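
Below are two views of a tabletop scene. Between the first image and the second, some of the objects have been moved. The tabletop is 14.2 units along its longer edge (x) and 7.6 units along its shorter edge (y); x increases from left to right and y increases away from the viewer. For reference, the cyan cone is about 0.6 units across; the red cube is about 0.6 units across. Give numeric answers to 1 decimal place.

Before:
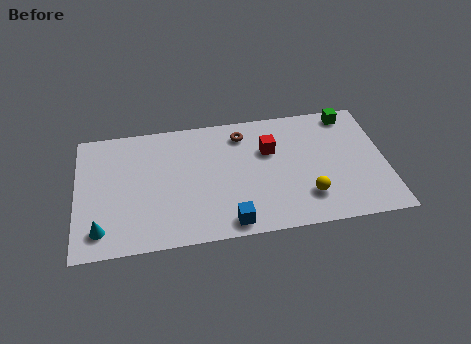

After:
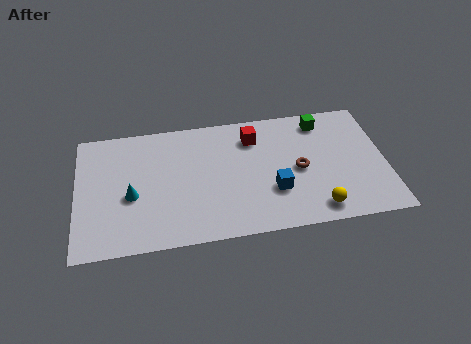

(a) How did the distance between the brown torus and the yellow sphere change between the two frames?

-2.5

The distance was about 5.1 in the first image and 2.6 in the second, so they moved 2.5 units closer together.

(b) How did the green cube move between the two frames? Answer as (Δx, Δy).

(-1.3, -0.3)

The green cube started near (12.7, 6.7) and ended near (11.4, 6.4).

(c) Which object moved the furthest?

the brown torus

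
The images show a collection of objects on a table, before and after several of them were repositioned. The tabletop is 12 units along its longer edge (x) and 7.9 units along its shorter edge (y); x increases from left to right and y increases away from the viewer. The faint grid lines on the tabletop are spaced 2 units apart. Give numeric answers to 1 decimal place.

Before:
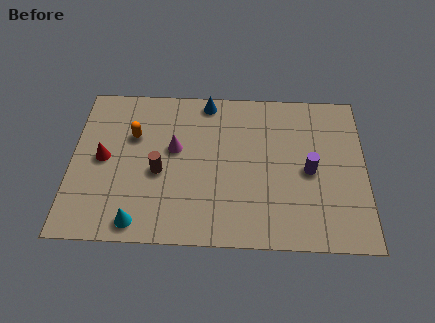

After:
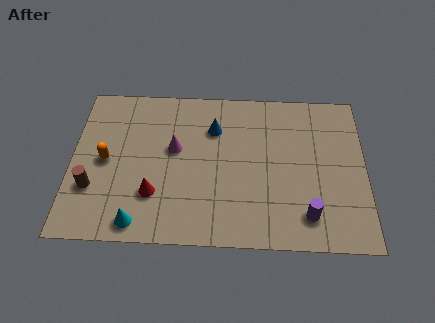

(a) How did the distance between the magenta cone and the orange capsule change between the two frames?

+1.1

Before: roughly 1.8 units apart; after: 2.9. That's 1.1 units further apart.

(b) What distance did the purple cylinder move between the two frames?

2.2

From (9.7, 3.7) to (9.6, 1.5), the purple cylinder covered √(0.1² + 2.2²) ≈ 2.2 units.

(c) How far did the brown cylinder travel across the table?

2.8

From (3.6, 3.4) to (0.9, 2.5), the brown cylinder covered √(2.7² + 0.9²) ≈ 2.8 units.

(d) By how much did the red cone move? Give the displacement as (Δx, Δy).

(2.1, -1.7)

From the two frames, the red cone sits at roughly (1.3, 4.0) before and (3.4, 2.3) after.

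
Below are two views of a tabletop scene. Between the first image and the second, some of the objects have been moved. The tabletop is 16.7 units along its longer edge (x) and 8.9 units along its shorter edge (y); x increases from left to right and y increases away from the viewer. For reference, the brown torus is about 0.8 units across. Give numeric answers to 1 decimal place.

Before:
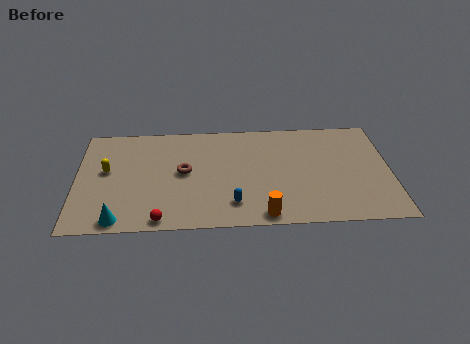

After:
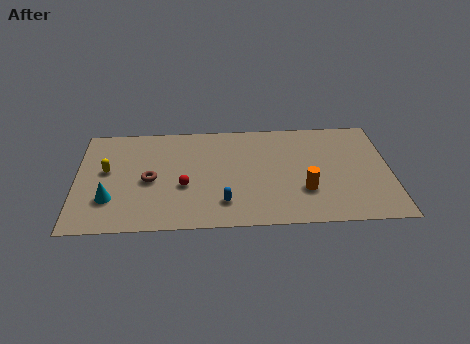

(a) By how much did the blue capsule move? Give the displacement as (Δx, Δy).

(-0.5, 0.1)

The blue capsule started near (8.3, 1.9) and ended near (7.8, 2.0).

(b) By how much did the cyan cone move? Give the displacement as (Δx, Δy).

(-0.5, 1.7)

The cyan cone was at about (2.3, 0.9) and moved to about (1.8, 2.6).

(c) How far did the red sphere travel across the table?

3.0

The red sphere moved from about (4.5, 0.8) to (5.7, 3.5), a distance of √(1.2² + 2.7²) ≈ 3.0.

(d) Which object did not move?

the yellow capsule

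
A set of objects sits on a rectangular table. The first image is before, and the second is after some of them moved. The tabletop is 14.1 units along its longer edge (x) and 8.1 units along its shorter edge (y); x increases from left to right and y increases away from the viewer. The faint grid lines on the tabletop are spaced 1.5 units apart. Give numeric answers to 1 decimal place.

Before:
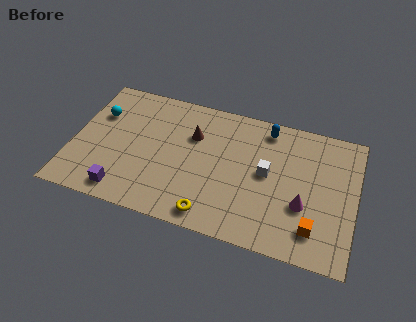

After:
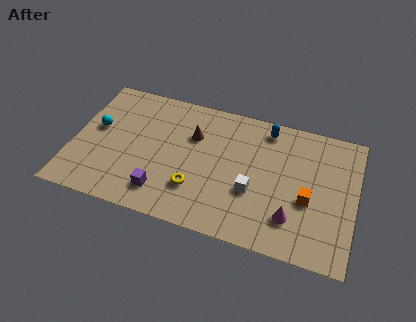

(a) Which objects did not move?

the brown cone and the blue capsule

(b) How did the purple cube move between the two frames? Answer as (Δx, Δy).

(1.9, 0.5)

From the two frames, the purple cube sits at roughly (2.8, 1.1) before and (4.7, 1.6) after.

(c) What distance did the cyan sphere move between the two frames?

0.9

The cyan sphere moved from about (1.1, 5.5) to (1.1, 4.6), a distance of √(0.0² + 0.9²) ≈ 0.9.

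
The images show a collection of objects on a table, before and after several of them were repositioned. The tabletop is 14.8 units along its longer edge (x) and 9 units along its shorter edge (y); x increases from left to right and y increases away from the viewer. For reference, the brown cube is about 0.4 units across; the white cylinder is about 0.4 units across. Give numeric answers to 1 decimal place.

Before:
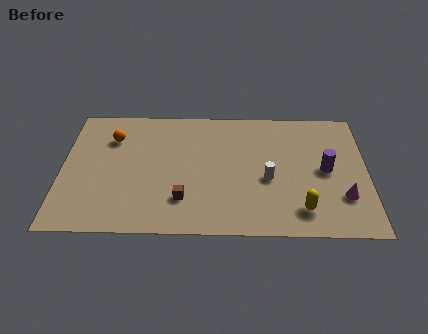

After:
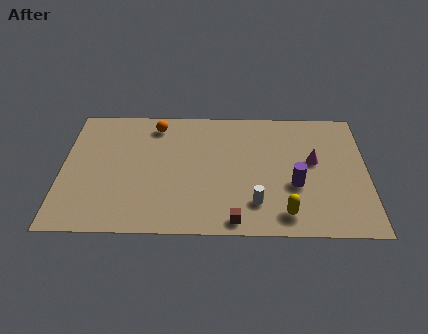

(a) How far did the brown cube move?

2.9

From (5.9, 2.3) to (8.4, 0.9), the brown cube covered √(2.5² + 1.4²) ≈ 2.9 units.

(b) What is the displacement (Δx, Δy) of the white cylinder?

(-0.6, -1.7)

From the two frames, the white cylinder sits at roughly (10.0, 3.8) before and (9.4, 2.1) after.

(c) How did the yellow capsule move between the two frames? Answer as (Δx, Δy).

(-0.8, -0.3)

From the two frames, the yellow capsule sits at roughly (11.6, 1.7) before and (10.8, 1.4) after.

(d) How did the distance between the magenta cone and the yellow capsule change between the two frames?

+1.8

They were about 2.2 units apart before and 4.0 after — 1.8 units further apart.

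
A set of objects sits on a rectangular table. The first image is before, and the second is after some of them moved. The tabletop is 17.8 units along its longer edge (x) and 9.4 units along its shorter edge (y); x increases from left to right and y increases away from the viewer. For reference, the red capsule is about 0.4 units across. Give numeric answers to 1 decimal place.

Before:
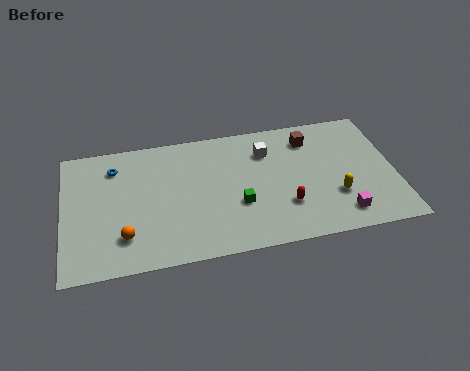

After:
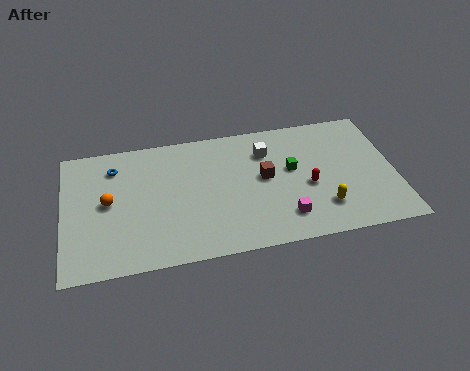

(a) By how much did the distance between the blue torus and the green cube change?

+2.1

Before: roughly 7.6 units apart; after: 9.7. That's 2.1 units further apart.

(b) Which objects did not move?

the blue torus and the white cube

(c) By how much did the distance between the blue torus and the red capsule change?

+0.7

They were about 10.1 units apart before and 10.8 after — 0.7 units further apart.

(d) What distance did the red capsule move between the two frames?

1.8

The red capsule moved from about (11.8, 2.8) to (13.1, 4.0), a distance of √(1.3² + 1.2²) ≈ 1.8.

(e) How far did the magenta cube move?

3.0

The magenta cube moved from about (14.7, 1.6) to (11.7, 2.0), a distance of √(3.0² + 0.4²) ≈ 3.0.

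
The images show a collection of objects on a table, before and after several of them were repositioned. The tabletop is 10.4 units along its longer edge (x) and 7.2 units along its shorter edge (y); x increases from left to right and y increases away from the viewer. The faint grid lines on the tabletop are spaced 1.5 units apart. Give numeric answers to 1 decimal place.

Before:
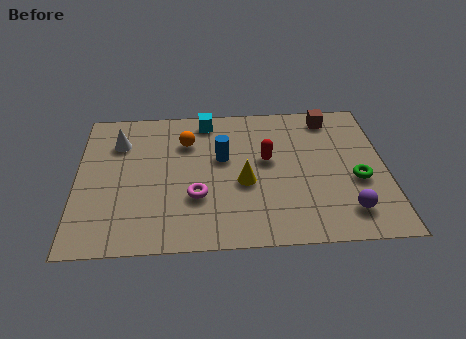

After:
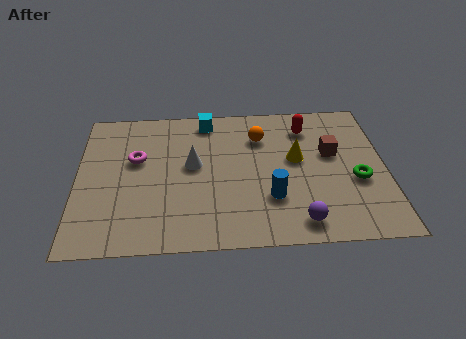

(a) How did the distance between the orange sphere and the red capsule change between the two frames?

-1.3

Before: roughly 2.9 units apart; after: 1.6. That's 1.3 units closer together.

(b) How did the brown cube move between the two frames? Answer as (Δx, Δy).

(0.0, -1.9)

The brown cube was at about (8.6, 6.2) and moved to about (8.6, 4.3).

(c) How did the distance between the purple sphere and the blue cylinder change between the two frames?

-3.5

Before: roughly 5.0 units apart; after: 1.5. That's 3.5 units closer together.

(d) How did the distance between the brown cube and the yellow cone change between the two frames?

-3.2

They were about 4.4 units apart before and 1.2 after — 3.2 units closer together.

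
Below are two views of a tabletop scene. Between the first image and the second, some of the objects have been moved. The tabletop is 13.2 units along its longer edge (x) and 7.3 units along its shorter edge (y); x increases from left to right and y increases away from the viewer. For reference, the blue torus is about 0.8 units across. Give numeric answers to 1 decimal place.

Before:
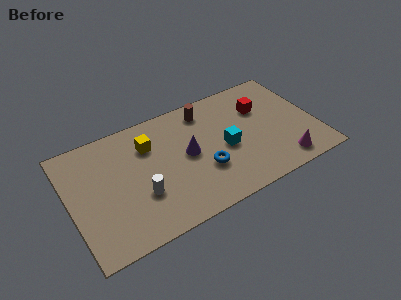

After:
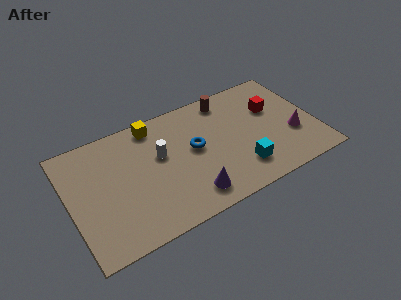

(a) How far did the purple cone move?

2.5

The purple cone was near (6.3, 3.8) before and (6.1, 1.3) after, so it travelled √(0.2² + 2.5²) ≈ 2.5 units.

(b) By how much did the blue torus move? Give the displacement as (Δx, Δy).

(-0.3, 1.5)

The blue torus started near (7.0, 2.5) and ended near (6.7, 4.0).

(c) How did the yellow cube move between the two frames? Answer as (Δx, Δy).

(0.4, 1.1)

From the two frames, the yellow cube sits at roughly (4.4, 5.3) before and (4.8, 6.4) after.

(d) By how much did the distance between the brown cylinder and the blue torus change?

-0.5

They were about 3.6 units apart before and 3.1 after — 0.5 units closer together.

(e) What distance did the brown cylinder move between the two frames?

1.2

The brown cylinder moved from about (7.6, 6.1) to (8.8, 6.3), a distance of √(1.2² + 0.2²) ≈ 1.2.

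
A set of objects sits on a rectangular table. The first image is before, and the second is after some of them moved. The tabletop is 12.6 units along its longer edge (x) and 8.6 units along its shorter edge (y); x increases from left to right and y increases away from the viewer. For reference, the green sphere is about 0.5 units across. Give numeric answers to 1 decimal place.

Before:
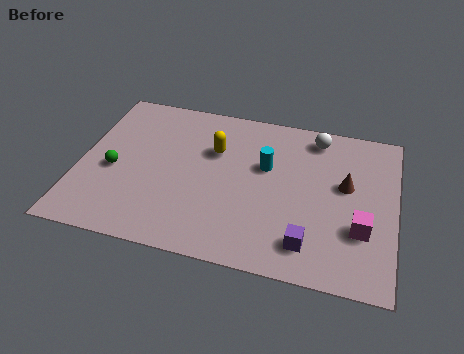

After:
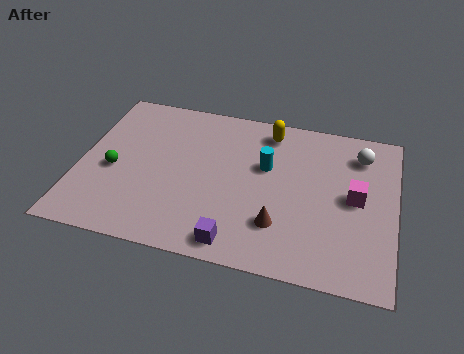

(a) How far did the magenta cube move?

1.6

The magenta cube moved from about (11.3, 2.8) to (11.0, 4.4), a distance of √(0.3² + 1.6²) ≈ 1.6.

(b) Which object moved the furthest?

the brown cone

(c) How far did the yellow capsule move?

2.6

The yellow capsule moved from about (5.3, 5.7) to (7.4, 7.3), a distance of √(2.1² + 1.6²) ≈ 2.6.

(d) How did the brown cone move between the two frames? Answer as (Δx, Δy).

(-2.5, -2.7)

From the two frames, the brown cone sits at roughly (10.6, 5.0) before and (8.1, 2.3) after.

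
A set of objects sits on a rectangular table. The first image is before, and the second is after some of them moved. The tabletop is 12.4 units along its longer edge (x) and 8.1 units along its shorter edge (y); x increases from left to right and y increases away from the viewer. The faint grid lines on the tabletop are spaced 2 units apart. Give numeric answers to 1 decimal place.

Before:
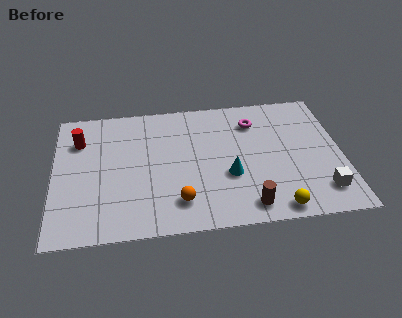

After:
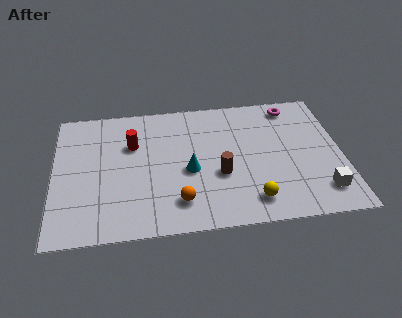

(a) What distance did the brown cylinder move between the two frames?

2.3

From (8.2, 1.1) to (7.1, 3.1), the brown cylinder covered √(1.1² + 2.0²) ≈ 2.3 units.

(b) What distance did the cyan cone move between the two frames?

1.8

The cyan cone was near (7.5, 3.0) before and (5.8, 3.5) after, so it travelled √(1.7² + 0.5²) ≈ 1.8 units.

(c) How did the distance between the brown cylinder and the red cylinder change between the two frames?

-4.2

They were about 8.6 units apart before and 4.4 after — 4.2 units closer together.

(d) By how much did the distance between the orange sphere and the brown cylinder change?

-0.7

The distance was about 3.0 in the first image and 2.3 in the second, so they moved 0.7 units closer together.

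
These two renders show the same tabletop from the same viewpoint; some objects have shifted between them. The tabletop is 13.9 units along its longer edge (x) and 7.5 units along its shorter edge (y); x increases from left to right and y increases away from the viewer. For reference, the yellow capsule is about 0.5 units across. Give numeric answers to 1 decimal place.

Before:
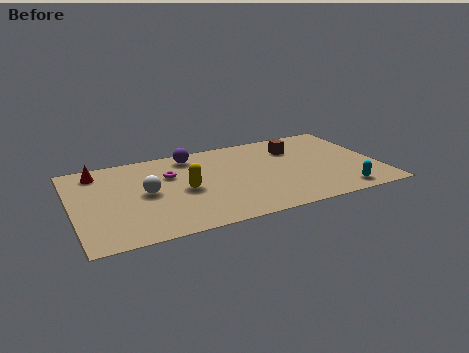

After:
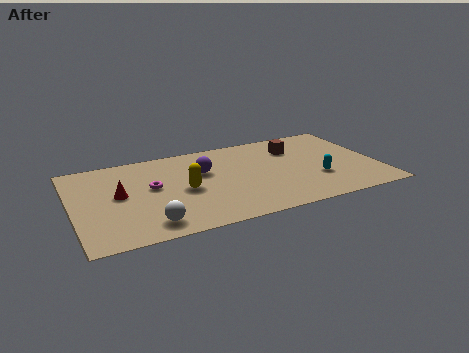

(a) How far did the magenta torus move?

1.2

The magenta torus moved from about (4.5, 5.0) to (3.6, 4.2), a distance of √(0.9² + 0.8²) ≈ 1.2.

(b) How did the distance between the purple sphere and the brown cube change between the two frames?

-0.4

They were about 4.8 units apart before and 4.4 after — 0.4 units closer together.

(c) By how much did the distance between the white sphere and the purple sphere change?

+1.1

They were about 3.5 units apart before and 4.6 after — 1.1 units further apart.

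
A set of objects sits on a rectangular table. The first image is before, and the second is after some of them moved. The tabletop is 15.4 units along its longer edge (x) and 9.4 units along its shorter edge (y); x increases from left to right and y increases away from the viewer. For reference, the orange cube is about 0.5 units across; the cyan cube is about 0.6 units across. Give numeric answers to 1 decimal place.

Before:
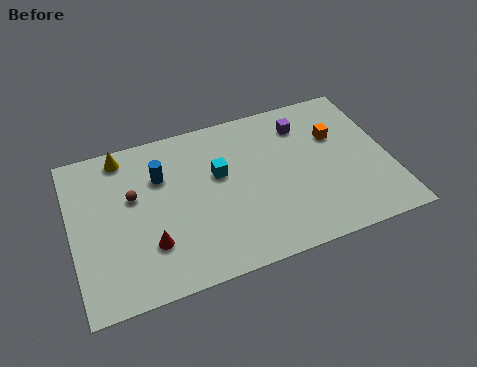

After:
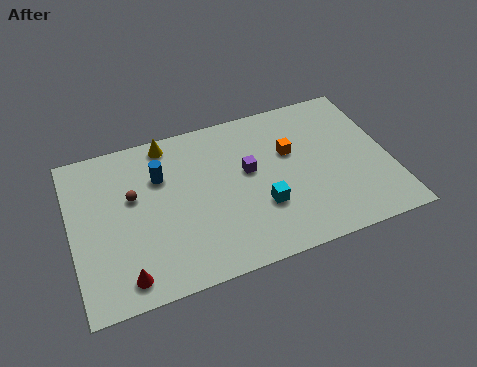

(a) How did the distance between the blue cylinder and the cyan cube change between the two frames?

+2.8

Before: roughly 2.9 units apart; after: 5.7. That's 2.8 units further apart.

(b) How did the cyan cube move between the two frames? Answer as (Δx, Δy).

(1.8, -2.6)

The cyan cube was at about (7.2, 5.7) and moved to about (9.0, 3.1).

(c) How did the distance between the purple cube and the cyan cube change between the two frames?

-2.3

They were about 4.6 units apart before and 2.3 after — 2.3 units closer together.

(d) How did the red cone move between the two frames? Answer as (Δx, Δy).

(-1.3, -1.4)

The red cone started near (3.6, 2.7) and ended near (2.3, 1.3).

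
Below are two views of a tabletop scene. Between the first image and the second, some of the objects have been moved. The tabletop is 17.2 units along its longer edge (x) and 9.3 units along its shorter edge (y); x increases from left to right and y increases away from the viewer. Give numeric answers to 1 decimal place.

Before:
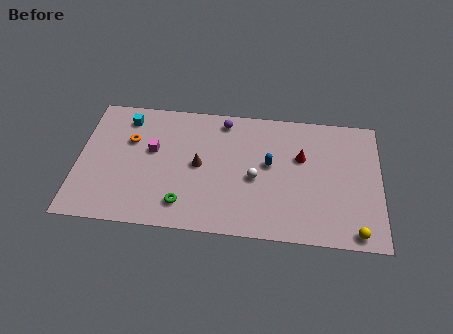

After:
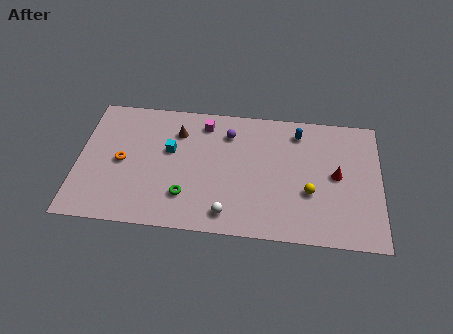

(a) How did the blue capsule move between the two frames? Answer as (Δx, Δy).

(1.6, 2.5)

From the two frames, the blue capsule sits at roughly (10.9, 5.2) before and (12.5, 7.7) after.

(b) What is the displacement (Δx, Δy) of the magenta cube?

(2.9, 2.3)

From the two frames, the magenta cube sits at roughly (4.2, 5.5) before and (7.1, 7.8) after.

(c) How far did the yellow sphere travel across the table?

3.6

The yellow sphere was near (15.8, 0.9) before and (13.2, 3.4) after, so it travelled √(2.6² + 2.5²) ≈ 3.6 units.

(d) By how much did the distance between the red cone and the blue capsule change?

+1.7

They were about 1.9 units apart before and 3.6 after — 1.7 units further apart.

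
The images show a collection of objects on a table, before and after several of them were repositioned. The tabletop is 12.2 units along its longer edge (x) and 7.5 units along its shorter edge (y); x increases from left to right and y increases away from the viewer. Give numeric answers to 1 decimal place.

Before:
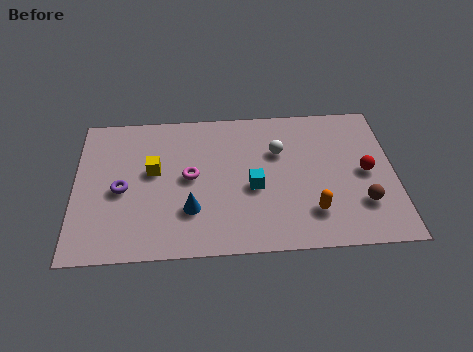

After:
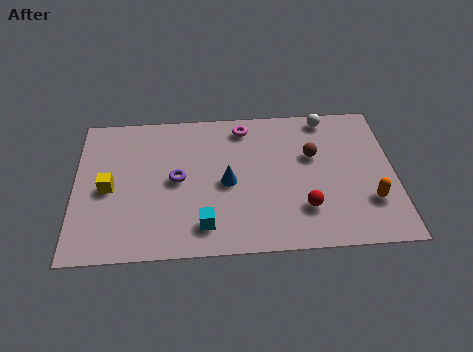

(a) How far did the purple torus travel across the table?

2.1

The purple torus moved from about (1.8, 3.4) to (3.9, 3.8), a distance of √(2.1² + 0.4²) ≈ 2.1.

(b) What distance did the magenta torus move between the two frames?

3.3

The magenta torus was near (4.4, 3.9) before and (6.5, 6.4) after, so it travelled √(2.1² + 2.5²) ≈ 3.3 units.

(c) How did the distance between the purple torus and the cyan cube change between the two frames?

-2.4

The distance was about 5.0 in the first image and 2.6 in the second, so they moved 2.4 units closer together.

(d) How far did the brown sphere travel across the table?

3.2

From (10.9, 2.1) to (9.1, 4.7), the brown sphere covered √(1.8² + 2.6²) ≈ 3.2 units.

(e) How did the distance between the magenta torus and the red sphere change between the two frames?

-1.8

The distance was about 6.7 in the first image and 4.9 in the second, so they moved 1.8 units closer together.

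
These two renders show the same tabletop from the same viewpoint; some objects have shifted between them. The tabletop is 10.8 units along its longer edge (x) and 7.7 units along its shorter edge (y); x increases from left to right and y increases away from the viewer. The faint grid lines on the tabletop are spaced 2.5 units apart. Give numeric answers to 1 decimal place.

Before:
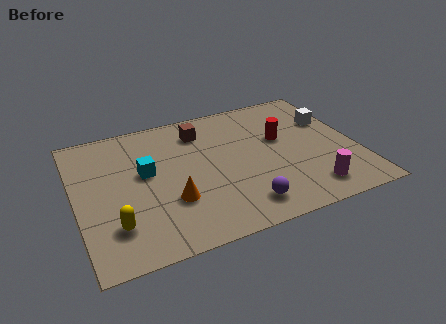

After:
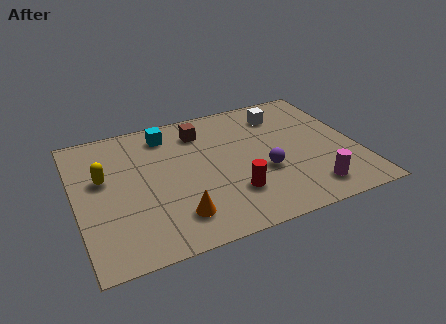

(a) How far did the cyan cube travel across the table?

2.2

The cyan cube was near (2.7, 4.4) before and (3.7, 6.4) after, so it travelled √(1.0² + 2.0²) ≈ 2.2 units.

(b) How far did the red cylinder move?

3.3

The red cylinder moved from about (8.0, 4.6) to (5.8, 2.1), a distance of √(2.2² + 2.5²) ≈ 3.3.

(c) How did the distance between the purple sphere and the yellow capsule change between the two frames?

+1.4

They were about 4.8 units apart before and 6.2 after — 1.4 units further apart.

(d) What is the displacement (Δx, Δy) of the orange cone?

(0.1, -0.9)

The orange cone started near (3.5, 2.5) and ended near (3.6, 1.6).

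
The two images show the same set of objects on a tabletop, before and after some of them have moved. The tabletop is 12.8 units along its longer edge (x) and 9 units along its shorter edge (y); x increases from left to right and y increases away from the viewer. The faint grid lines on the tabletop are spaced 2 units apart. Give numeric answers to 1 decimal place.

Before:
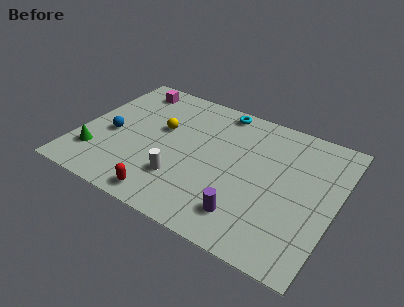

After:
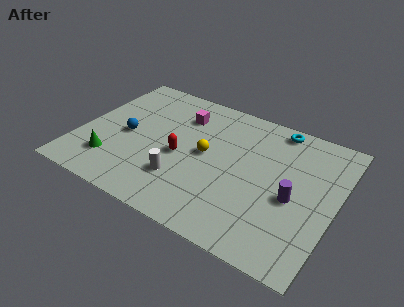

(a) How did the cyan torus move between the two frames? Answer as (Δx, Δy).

(2.9, 0.0)

The cyan torus was at about (6.5, 8.1) and moved to about (9.4, 8.1).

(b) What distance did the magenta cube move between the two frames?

2.9

From (1.9, 7.7) to (4.7, 6.8), the magenta cube covered √(2.8² + 0.9²) ≈ 2.9 units.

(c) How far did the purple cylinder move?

2.9

From (8.8, 1.8) to (10.8, 3.9), the purple cylinder covered √(2.0² + 2.1²) ≈ 2.9 units.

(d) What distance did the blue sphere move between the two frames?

0.8

The blue sphere moved from about (1.6, 3.9) to (2.3, 4.2), a distance of √(0.7² + 0.3²) ≈ 0.8.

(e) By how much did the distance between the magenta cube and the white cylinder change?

-1.9

The distance was about 6.3 in the first image and 4.4 in the second, so they moved 1.9 units closer together.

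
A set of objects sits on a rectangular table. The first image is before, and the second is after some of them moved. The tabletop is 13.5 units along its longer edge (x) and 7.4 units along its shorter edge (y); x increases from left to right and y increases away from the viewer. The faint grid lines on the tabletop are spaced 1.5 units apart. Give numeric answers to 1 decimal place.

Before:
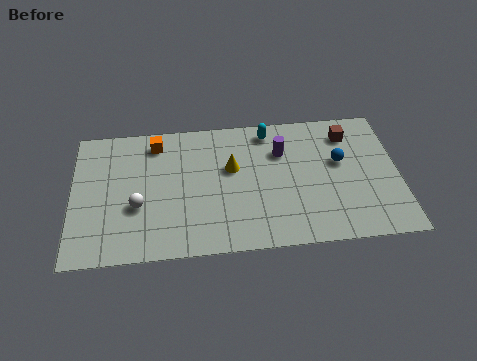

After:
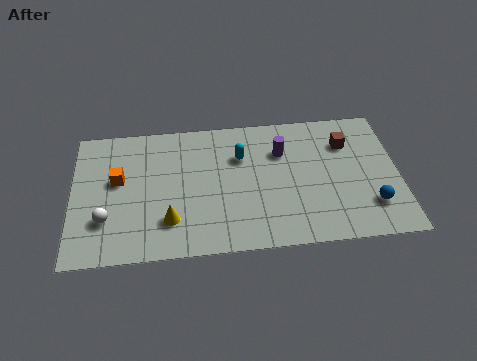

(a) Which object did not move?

the purple cylinder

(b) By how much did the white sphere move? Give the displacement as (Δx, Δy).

(-1.3, -0.6)

From the two frames, the white sphere sits at roughly (2.7, 2.8) before and (1.4, 2.2) after.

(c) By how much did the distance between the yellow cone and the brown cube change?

+3.1

The distance was about 5.1 in the first image and 8.2 in the second, so they moved 3.1 units further apart.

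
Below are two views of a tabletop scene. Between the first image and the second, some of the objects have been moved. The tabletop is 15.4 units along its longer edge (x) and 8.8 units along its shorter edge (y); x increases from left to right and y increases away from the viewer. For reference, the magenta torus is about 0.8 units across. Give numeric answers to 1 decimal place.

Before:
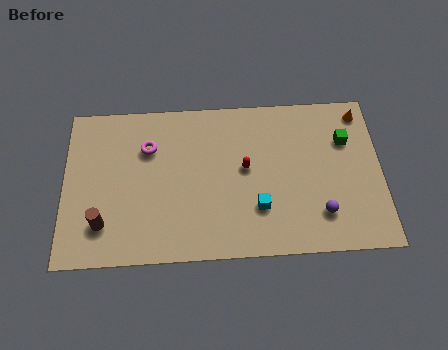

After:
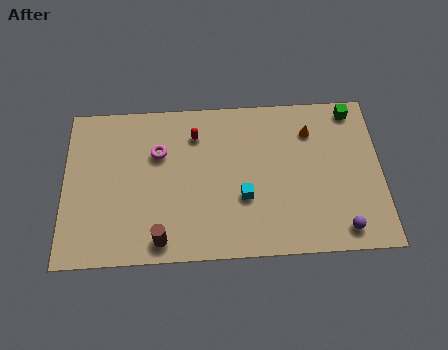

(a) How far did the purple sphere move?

1.3

The purple sphere moved from about (12.4, 2.1) to (13.4, 1.2), a distance of √(1.0² + 0.9²) ≈ 1.3.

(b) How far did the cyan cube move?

0.9

The cyan cube moved from about (9.4, 2.6) to (8.7, 3.2), a distance of √(0.7² + 0.6²) ≈ 0.9.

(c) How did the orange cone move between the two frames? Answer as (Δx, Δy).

(-2.5, -0.9)

The orange cone started near (14.5, 7.6) and ended near (12.0, 6.7).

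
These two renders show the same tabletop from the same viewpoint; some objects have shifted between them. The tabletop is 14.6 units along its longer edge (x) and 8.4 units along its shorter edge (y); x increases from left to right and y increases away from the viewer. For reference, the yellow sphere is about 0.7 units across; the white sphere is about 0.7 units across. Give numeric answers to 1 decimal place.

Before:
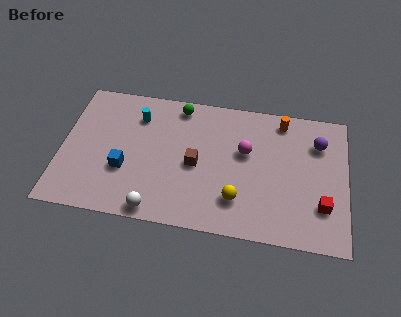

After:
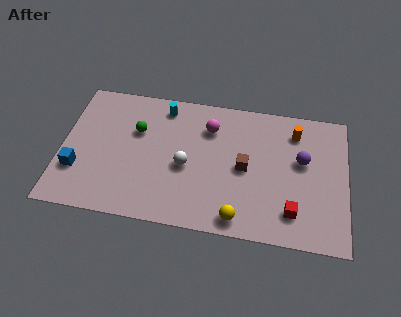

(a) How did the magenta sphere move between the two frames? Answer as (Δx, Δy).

(-1.9, 1.2)

From the two frames, the magenta sphere sits at roughly (9.4, 5.1) before and (7.5, 6.3) after.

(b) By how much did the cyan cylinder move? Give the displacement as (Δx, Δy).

(1.3, 0.8)

The cyan cylinder was at about (3.8, 6.4) and moved to about (5.1, 7.2).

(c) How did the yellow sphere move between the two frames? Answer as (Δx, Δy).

(0.1, -1.1)

The yellow sphere was at about (9.1, 2.1) and moved to about (9.2, 1.0).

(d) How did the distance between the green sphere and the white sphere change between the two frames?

-3.5

They were about 6.7 units apart before and 3.2 after — 3.5 units closer together.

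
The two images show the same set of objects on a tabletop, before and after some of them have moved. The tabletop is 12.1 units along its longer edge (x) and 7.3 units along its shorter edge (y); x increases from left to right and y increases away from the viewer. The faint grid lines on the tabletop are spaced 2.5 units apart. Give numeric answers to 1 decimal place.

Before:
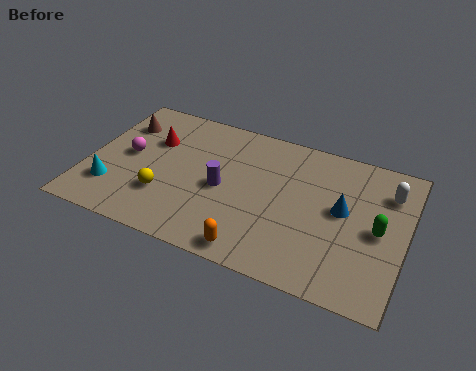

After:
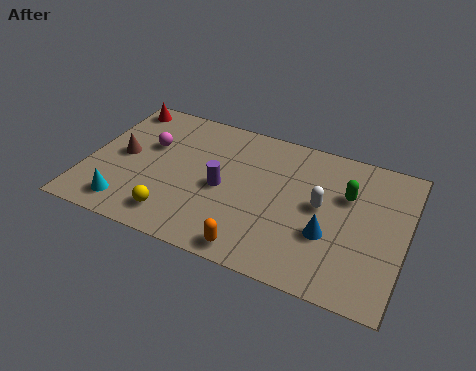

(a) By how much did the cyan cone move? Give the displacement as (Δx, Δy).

(0.7, -0.7)

The cyan cone started near (1.1, 1.9) and ended near (1.8, 1.2).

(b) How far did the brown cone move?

1.7

From (1.0, 5.4) to (1.3, 3.7), the brown cone covered √(0.3² + 1.7²) ≈ 1.7 units.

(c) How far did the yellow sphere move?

1.0

The yellow sphere was near (3.1, 2.2) before and (3.6, 1.3) after, so it travelled √(0.5² + 0.9²) ≈ 1.0 units.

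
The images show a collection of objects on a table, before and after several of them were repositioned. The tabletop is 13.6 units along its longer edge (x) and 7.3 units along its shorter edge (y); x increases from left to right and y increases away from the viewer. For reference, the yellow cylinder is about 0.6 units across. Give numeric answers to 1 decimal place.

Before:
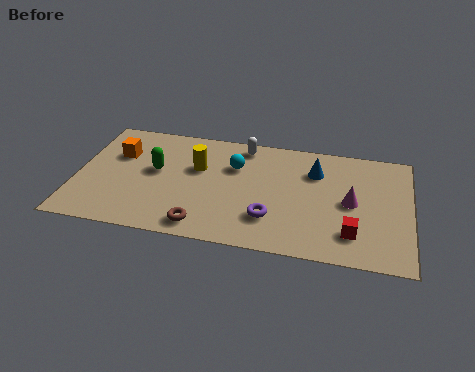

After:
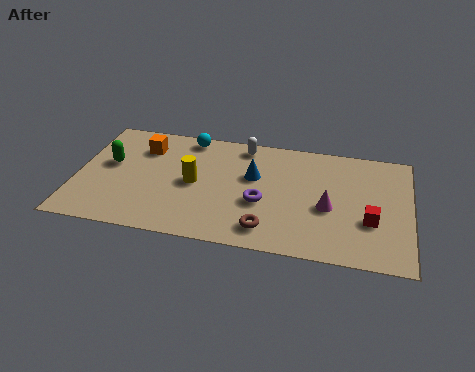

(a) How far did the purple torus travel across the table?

1.0

From (8.0, 2.0) to (7.6, 2.9), the purple torus covered √(0.4² + 0.9²) ≈ 1.0 units.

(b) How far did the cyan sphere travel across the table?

2.5

The cyan sphere moved from about (6.4, 5.0) to (4.4, 6.5), a distance of √(2.0² + 1.5²) ≈ 2.5.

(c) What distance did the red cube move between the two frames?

1.1

The red cube moved from about (11.3, 1.7) to (12.0, 2.6), a distance of √(0.7² + 0.9²) ≈ 1.1.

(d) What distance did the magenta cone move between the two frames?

1.0

From (11.2, 3.6) to (10.3, 3.1), the magenta cone covered √(0.9² + 0.5²) ≈ 1.0 units.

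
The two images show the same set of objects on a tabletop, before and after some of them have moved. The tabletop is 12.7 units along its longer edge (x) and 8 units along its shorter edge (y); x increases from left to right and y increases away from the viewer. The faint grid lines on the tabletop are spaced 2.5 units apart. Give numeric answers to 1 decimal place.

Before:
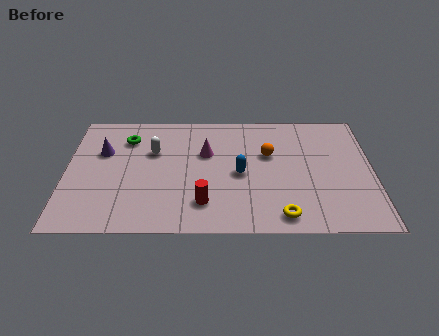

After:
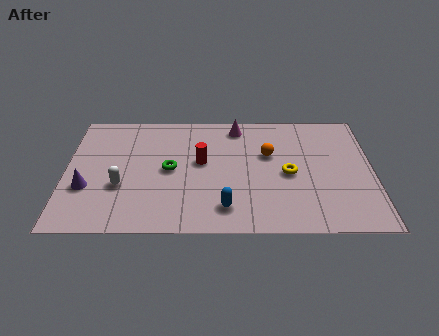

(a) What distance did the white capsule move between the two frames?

2.6

The white capsule was near (3.6, 5.2) before and (2.3, 2.9) after, so it travelled √(1.3² + 2.3²) ≈ 2.6 units.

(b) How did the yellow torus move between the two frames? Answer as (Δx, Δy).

(0.3, 2.7)

The yellow torus was at about (8.9, 1.0) and moved to about (9.2, 3.7).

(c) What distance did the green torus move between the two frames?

2.8

From (2.5, 6.1) to (4.3, 4.0), the green torus covered √(1.8² + 2.1²) ≈ 2.8 units.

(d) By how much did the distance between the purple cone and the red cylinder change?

-0.4

Before: roughly 5.4 units apart; after: 5.0. That's 0.4 units closer together.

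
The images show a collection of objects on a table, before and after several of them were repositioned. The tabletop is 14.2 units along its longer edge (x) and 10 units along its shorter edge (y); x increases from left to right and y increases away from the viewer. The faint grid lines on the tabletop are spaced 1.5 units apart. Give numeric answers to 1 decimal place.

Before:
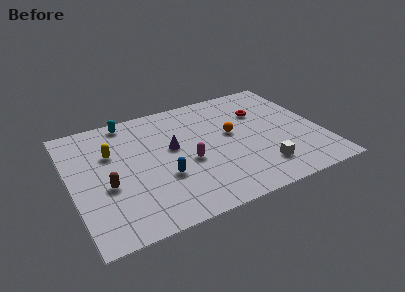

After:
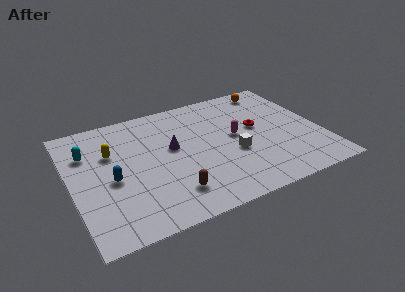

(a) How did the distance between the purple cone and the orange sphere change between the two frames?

+3.6

The distance was about 3.4 in the first image and 7.0 in the second, so they moved 3.6 units further apart.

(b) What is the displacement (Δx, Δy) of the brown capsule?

(3.4, -1.9)

From the two frames, the brown capsule sits at roughly (1.9, 4.0) before and (5.3, 2.1) after.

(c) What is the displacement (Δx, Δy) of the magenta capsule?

(2.9, 1.1)

From the two frames, the magenta capsule sits at roughly (6.5, 4.2) before and (9.4, 5.3) after.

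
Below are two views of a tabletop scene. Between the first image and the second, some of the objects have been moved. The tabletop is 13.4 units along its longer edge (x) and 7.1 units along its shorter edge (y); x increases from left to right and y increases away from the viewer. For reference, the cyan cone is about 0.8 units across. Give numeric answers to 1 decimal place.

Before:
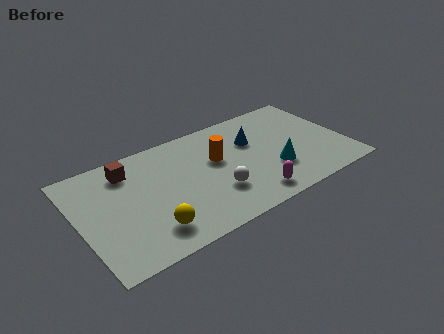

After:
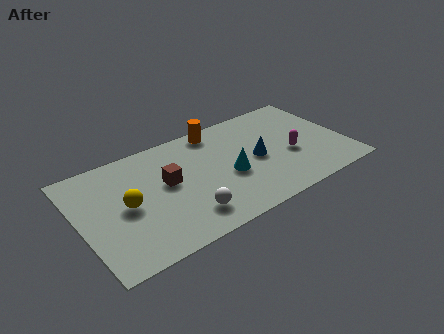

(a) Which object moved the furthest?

the magenta capsule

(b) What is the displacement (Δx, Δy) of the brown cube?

(1.7, -1.7)

The brown cube started near (2.7, 5.7) and ended near (4.4, 4.0).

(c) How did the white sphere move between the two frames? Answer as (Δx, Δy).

(-1.6, -0.7)

From the two frames, the white sphere sits at roughly (6.6, 2.2) before and (5.0, 1.5) after.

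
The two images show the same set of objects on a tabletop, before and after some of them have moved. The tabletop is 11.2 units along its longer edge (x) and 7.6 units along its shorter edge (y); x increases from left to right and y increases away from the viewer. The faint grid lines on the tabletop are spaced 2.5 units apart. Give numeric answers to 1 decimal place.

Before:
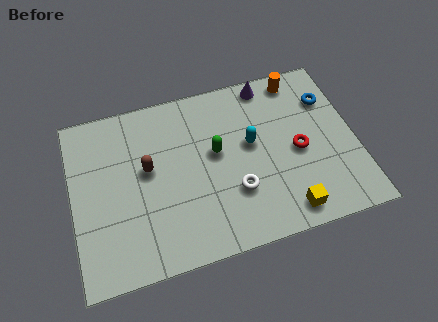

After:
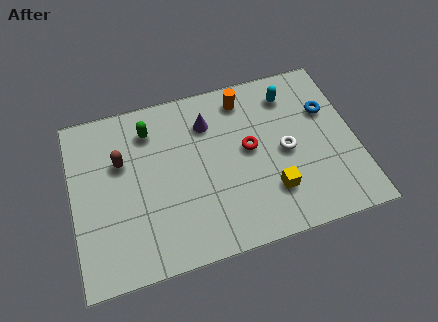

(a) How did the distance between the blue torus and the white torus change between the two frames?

-2.8

Before: roughly 5.1 units apart; after: 2.3. That's 2.8 units closer together.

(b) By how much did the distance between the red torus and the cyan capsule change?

+0.7

Before: roughly 2.0 units apart; after: 2.7. That's 0.7 units further apart.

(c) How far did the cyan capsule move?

2.5

The cyan capsule was near (7.1, 4.3) before and (8.8, 6.1) after, so it travelled √(1.7² + 1.8²) ≈ 2.5 units.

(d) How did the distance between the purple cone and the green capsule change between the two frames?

-1.1

The distance was about 3.4 in the first image and 2.3 in the second, so they moved 1.1 units closer together.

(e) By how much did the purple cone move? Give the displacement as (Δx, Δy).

(-2.5, -1.1)

The purple cone was at about (8.0, 6.8) and moved to about (5.5, 5.7).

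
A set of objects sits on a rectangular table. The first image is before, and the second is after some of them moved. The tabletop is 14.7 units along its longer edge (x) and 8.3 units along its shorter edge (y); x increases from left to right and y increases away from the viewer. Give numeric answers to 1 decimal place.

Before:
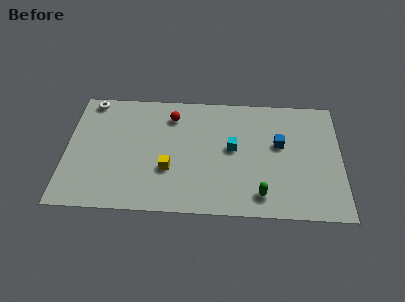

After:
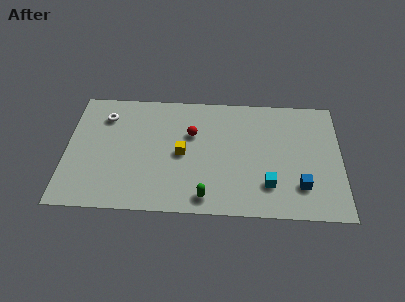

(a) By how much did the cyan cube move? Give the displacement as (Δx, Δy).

(1.9, -2.4)

The cyan cube started near (8.9, 4.5) and ended near (10.8, 2.1).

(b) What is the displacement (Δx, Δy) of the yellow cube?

(0.7, 1.1)

From the two frames, the yellow cube sits at roughly (5.5, 2.9) before and (6.2, 4.0) after.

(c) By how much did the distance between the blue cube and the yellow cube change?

+0.4

They were about 6.2 units apart before and 6.6 after — 0.4 units further apart.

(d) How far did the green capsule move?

2.9

The green capsule was near (10.4, 1.4) before and (7.5, 1.1) after, so it travelled √(2.9² + 0.3²) ≈ 2.9 units.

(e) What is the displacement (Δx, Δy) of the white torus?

(0.8, -1.1)

The white torus started near (1.2, 7.5) and ended near (2.0, 6.4).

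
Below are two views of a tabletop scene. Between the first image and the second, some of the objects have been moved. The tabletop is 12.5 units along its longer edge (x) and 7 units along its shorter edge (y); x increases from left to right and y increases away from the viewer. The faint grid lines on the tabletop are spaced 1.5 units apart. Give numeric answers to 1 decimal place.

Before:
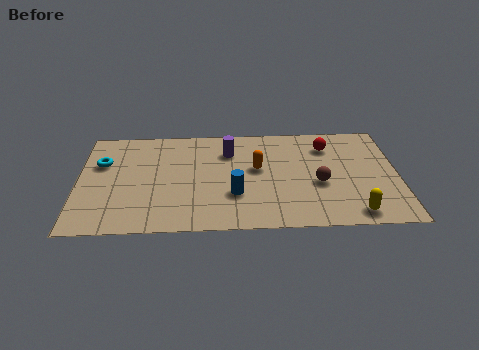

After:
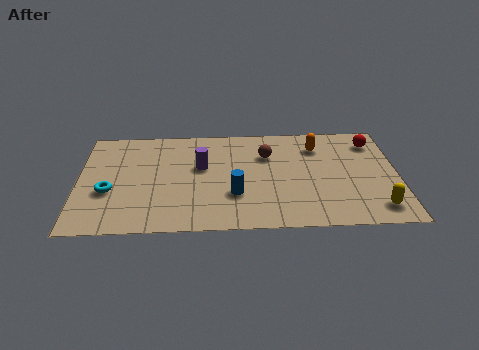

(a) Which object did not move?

the blue cylinder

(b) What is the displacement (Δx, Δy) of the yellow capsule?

(0.9, 0.3)

The yellow capsule was at about (10.7, 0.9) and moved to about (11.6, 1.2).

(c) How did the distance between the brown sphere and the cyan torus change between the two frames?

-2.1

Before: roughly 8.7 units apart; after: 6.6. That's 2.1 units closer together.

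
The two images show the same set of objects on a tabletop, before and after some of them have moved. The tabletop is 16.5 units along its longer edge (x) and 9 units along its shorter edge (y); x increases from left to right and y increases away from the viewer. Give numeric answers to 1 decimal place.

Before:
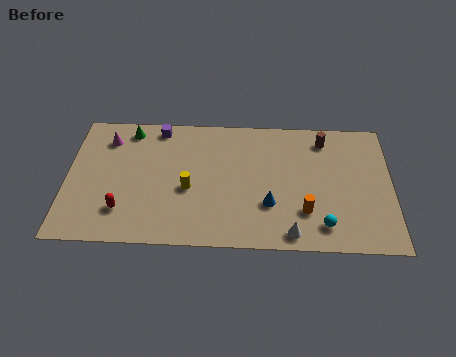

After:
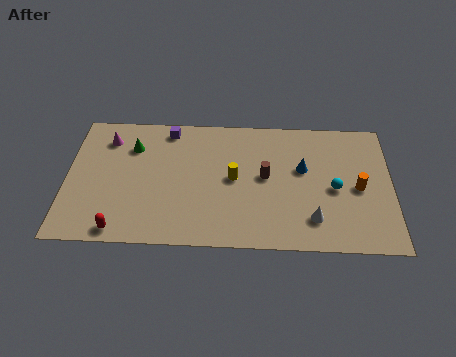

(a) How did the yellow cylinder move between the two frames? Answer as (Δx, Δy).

(2.3, 0.8)

The yellow cylinder started near (6.2, 3.8) and ended near (8.5, 4.6).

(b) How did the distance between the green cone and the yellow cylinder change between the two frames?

+0.5

Before: roughly 5.1 units apart; after: 5.6. That's 0.5 units further apart.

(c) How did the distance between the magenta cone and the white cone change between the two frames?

+0.5

Before: roughly 11.2 units apart; after: 11.7. That's 0.5 units further apart.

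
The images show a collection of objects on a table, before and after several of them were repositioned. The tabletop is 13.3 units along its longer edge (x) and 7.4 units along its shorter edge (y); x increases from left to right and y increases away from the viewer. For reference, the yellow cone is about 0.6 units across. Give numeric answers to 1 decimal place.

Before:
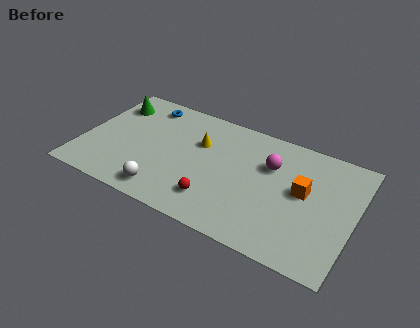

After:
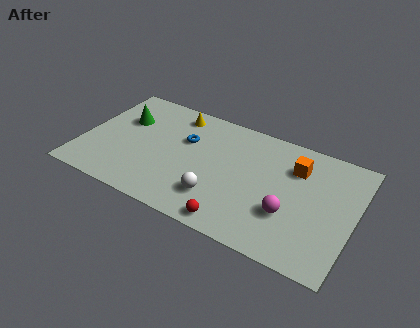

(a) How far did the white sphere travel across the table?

2.6

The white sphere was near (4.4, 1.1) before and (6.9, 1.9) after, so it travelled √(2.5² + 0.8²) ≈ 2.6 units.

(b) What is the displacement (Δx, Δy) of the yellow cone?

(-1.4, 1.4)

The yellow cone was at about (5.6, 4.9) and moved to about (4.2, 6.3).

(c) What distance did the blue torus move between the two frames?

2.7

From (2.7, 6.3) to (4.9, 4.8), the blue torus covered √(2.2² + 1.5²) ≈ 2.7 units.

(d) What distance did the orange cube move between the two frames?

1.4

The orange cube moved from about (10.8, 4.1) to (10.3, 5.4), a distance of √(0.5² + 1.3²) ≈ 1.4.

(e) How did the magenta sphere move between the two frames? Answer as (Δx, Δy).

(1.2, -2.5)

From the two frames, the magenta sphere sits at roughly (9.1, 5.0) before and (10.3, 2.5) after.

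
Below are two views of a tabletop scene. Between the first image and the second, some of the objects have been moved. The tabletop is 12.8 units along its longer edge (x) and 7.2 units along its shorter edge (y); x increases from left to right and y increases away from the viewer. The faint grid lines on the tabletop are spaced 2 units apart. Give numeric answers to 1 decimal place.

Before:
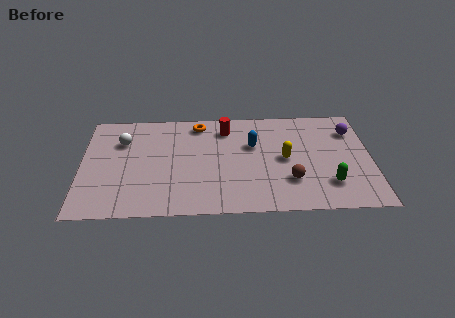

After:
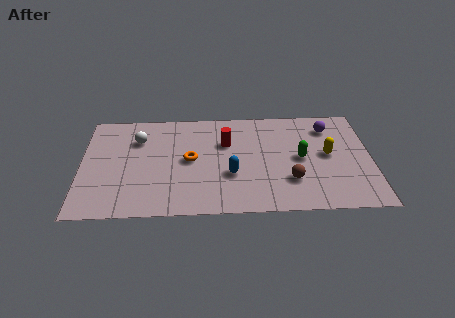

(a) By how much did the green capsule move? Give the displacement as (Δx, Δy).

(-1.2, 1.8)

From the two frames, the green capsule sits at roughly (10.9, 1.8) before and (9.7, 3.6) after.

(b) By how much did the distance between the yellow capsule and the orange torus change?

+1.5

Before: roughly 4.6 units apart; after: 6.1. That's 1.5 units further apart.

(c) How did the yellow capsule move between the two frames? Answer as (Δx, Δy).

(1.9, 0.2)

The yellow capsule started near (9.0, 3.6) and ended near (10.9, 3.8).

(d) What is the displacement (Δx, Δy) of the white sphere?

(0.7, 0.1)

From the two frames, the white sphere sits at roughly (1.8, 5.1) before and (2.5, 5.2) after.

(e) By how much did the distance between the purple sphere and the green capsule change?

-1.3

They were about 3.8 units apart before and 2.5 after — 1.3 units closer together.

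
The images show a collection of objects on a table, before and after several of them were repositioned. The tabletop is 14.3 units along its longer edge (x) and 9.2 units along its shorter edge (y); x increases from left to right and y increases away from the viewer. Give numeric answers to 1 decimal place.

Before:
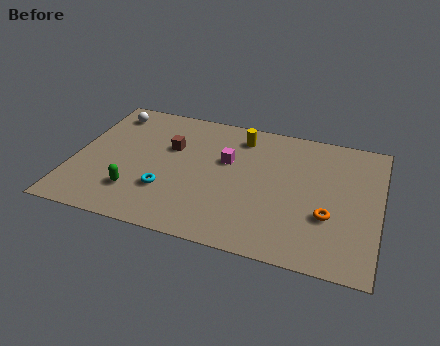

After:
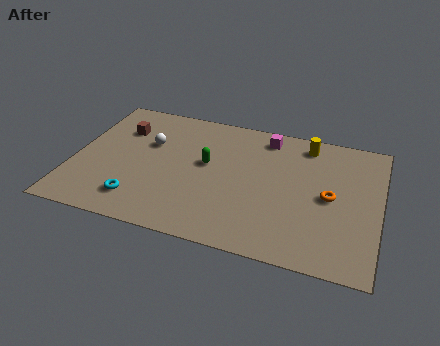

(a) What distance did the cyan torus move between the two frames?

1.6

From (4.5, 2.8) to (3.3, 1.8), the cyan torus covered √(1.2² + 1.0²) ≈ 1.6 units.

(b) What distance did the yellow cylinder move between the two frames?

3.1

The yellow cylinder was near (7.6, 7.6) before and (10.7, 7.9) after, so it travelled √(3.1² + 0.3²) ≈ 3.1 units.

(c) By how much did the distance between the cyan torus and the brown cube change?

+1.9

They were about 3.1 units apart before and 5.0 after — 1.9 units further apart.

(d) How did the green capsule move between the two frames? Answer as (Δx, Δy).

(3.1, 2.9)

The green capsule started near (3.1, 2.3) and ended near (6.2, 5.2).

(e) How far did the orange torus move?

1.3

From (12.0, 3.2) to (12.0, 4.5), the orange torus covered √(0.0² + 1.3²) ≈ 1.3 units.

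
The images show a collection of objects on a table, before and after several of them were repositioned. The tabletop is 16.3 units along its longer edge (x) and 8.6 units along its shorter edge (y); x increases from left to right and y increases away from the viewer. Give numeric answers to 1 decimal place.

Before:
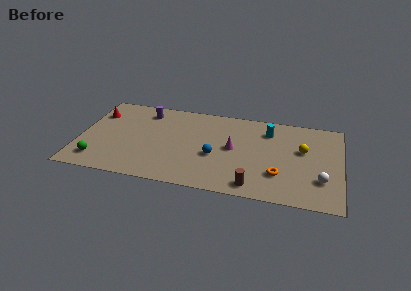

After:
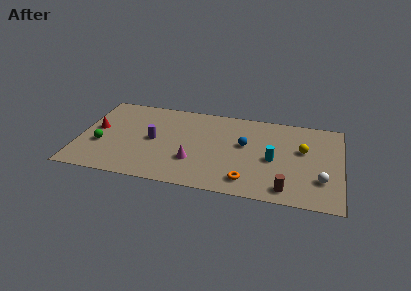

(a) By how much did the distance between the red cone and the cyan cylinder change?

+0.3

They were about 10.8 units apart before and 11.1 after — 0.3 units further apart.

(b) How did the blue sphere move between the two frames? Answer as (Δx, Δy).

(1.8, 1.5)

From the two frames, the blue sphere sits at roughly (8.5, 3.5) before and (10.3, 5.0) after.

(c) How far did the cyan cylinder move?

2.8

The cyan cylinder was near (11.7, 6.7) before and (12.1, 3.9) after, so it travelled √(0.4² + 2.8²) ≈ 2.8 units.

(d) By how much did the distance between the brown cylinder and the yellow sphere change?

-0.9

Before: roughly 5.0 units apart; after: 4.1. That's 0.9 units closer together.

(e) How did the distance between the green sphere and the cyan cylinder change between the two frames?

-0.9

The distance was about 11.6 in the first image and 10.7 in the second, so they moved 0.9 units closer together.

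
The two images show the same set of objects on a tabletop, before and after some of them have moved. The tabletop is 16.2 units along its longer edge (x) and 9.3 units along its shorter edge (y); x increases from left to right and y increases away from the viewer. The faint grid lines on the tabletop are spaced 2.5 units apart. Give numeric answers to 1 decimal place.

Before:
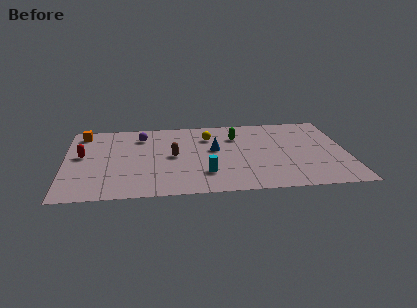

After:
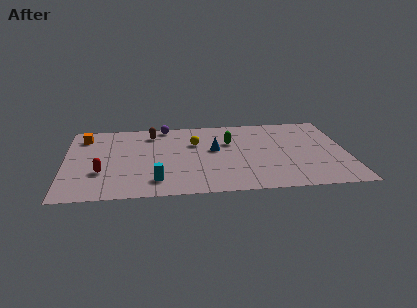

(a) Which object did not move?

the blue cone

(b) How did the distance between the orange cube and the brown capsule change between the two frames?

-2.3

Before: roughly 6.2 units apart; after: 3.9. That's 2.3 units closer together.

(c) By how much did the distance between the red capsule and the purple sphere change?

+2.5

The distance was about 4.0 in the first image and 6.5 in the second, so they moved 2.5 units further apart.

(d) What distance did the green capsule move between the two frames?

0.8

The green capsule was near (9.9, 6.8) before and (9.5, 6.1) after, so it travelled √(0.4² + 0.7²) ≈ 0.8 units.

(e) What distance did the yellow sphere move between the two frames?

1.1

The yellow sphere was near (8.3, 6.9) before and (7.5, 6.2) after, so it travelled √(0.8² + 0.7²) ≈ 1.1 units.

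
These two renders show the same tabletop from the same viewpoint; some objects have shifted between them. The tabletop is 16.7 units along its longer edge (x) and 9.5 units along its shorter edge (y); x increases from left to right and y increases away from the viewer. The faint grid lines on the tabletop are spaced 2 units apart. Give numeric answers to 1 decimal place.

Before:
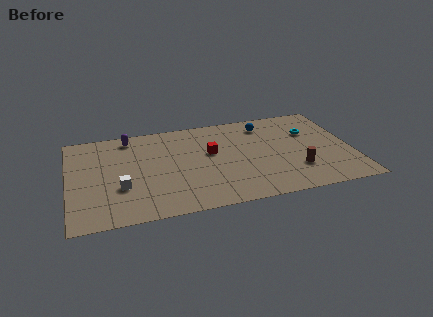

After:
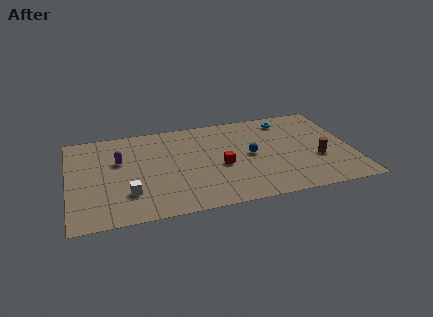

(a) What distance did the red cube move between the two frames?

1.6

The red cube moved from about (8.4, 5.6) to (8.9, 4.1), a distance of √(0.5² + 1.5²) ≈ 1.6.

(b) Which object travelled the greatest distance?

the blue sphere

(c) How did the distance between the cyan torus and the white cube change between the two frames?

-0.7

They were about 11.8 units apart before and 11.1 after — 0.7 units closer together.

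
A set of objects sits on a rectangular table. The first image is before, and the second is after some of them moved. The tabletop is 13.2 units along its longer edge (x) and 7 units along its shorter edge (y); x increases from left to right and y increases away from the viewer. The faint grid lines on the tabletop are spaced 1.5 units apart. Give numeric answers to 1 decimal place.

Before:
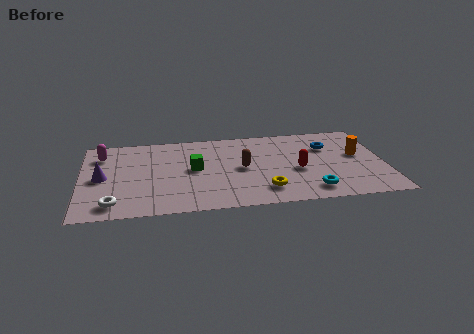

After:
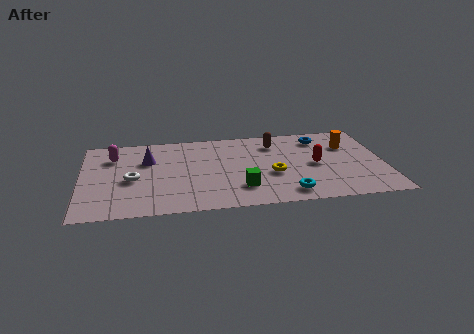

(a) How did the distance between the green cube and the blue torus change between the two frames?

-0.7

The distance was about 6.0 in the first image and 5.3 in the second, so they moved 0.7 units closer together.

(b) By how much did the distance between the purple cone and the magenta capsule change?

-0.4

Before: roughly 2.0 units apart; after: 1.6. That's 0.4 units closer together.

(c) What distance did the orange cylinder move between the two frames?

1.0

The orange cylinder moved from about (12.1, 4.0) to (11.7, 4.9), a distance of √(0.4² + 0.9²) ≈ 1.0.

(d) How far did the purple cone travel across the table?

2.4

The purple cone was near (0.9, 3.4) before and (2.9, 4.7) after, so it travelled √(2.0² + 1.3²) ≈ 2.4 units.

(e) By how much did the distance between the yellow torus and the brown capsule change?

+0.5

Before: roughly 2.2 units apart; after: 2.7. That's 0.5 units further apart.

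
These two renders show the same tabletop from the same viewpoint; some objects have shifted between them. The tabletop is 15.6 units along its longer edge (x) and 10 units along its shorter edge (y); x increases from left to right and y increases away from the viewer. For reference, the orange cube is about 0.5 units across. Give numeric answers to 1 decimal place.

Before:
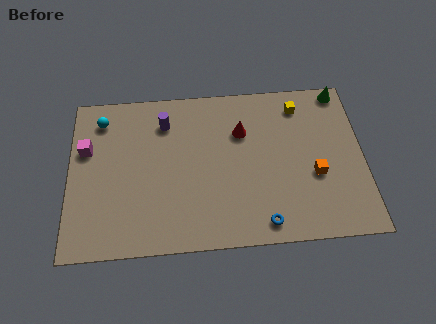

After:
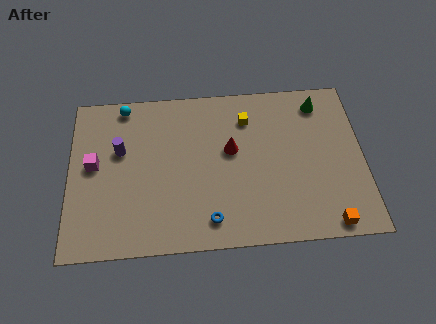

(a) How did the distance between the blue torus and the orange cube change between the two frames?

+2.3

They were about 3.9 units apart before and 6.2 after — 2.3 units further apart.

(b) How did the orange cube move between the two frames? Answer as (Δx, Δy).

(0.6, -3.0)

The orange cube was at about (13.0, 3.9) and moved to about (13.6, 0.9).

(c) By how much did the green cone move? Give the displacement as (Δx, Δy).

(-1.2, -0.7)

The green cone started near (14.6, 9.1) and ended near (13.4, 8.4).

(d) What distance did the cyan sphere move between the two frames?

1.4

The cyan sphere was near (1.7, 8.2) before and (2.9, 9.0) after, so it travelled √(1.2² + 0.8²) ≈ 1.4 units.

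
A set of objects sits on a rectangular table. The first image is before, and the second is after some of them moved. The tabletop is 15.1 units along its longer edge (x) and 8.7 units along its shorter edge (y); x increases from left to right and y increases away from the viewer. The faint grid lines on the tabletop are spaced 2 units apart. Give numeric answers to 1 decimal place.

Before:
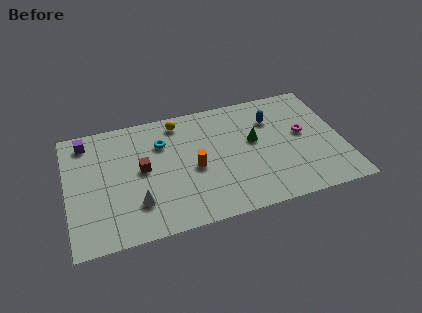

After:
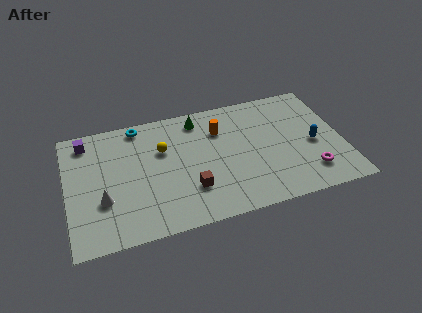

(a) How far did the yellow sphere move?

2.1

From (6.3, 7.5) to (5.3, 5.7), the yellow sphere covered √(1.0² + 1.8²) ≈ 2.1 units.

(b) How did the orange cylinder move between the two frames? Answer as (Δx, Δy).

(1.6, 2.4)

The orange cylinder started near (6.9, 3.9) and ended near (8.5, 6.3).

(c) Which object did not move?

the purple cube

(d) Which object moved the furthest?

the green cone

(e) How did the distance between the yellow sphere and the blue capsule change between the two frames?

+3.2

The distance was about 5.2 in the first image and 8.4 in the second, so they moved 3.2 units further apart.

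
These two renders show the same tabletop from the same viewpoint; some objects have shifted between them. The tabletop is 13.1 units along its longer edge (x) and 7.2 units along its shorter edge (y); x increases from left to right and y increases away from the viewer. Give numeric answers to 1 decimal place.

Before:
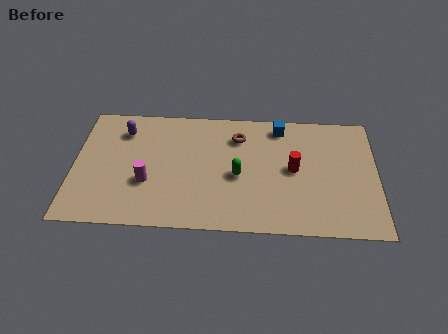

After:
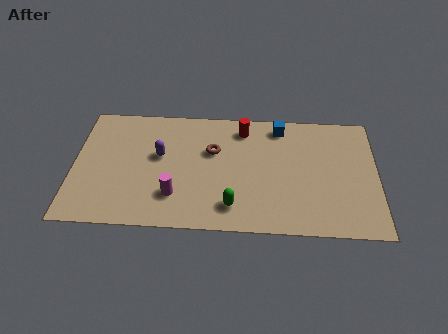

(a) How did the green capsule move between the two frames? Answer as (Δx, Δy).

(-0.2, -1.8)

The green capsule started near (7.1, 3.2) and ended near (6.9, 1.4).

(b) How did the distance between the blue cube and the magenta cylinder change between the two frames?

-0.5

They were about 6.7 units apart before and 6.2 after — 0.5 units closer together.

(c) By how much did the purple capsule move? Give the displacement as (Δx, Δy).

(1.6, -1.4)

From the two frames, the purple capsule sits at roughly (2.1, 5.6) before and (3.7, 4.2) after.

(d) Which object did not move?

the blue cube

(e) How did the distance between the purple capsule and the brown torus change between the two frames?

-2.7

They were about 5.0 units apart before and 2.3 after — 2.7 units closer together.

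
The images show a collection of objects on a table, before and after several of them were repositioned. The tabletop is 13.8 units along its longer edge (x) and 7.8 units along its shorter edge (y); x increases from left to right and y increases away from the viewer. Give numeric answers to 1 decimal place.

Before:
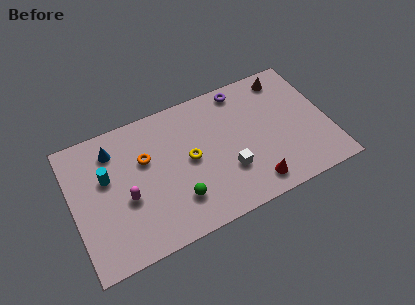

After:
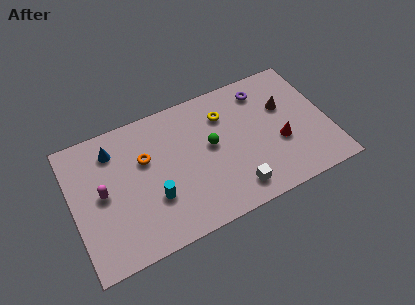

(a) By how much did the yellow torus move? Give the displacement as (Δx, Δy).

(2.1, 1.8)

The yellow torus started near (6.3, 4.0) and ended near (8.4, 5.8).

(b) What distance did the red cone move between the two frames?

2.5

The red cone moved from about (9.4, 1.2) to (11.1, 3.0), a distance of √(1.7² + 1.8²) ≈ 2.5.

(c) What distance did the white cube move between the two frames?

1.2

The white cube was near (8.2, 2.5) before and (8.4, 1.3) after, so it travelled √(0.2² + 1.2²) ≈ 1.2 units.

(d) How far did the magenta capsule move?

1.4

From (2.8, 3.2) to (1.6, 4.0), the magenta capsule covered √(1.2² + 0.8²) ≈ 1.4 units.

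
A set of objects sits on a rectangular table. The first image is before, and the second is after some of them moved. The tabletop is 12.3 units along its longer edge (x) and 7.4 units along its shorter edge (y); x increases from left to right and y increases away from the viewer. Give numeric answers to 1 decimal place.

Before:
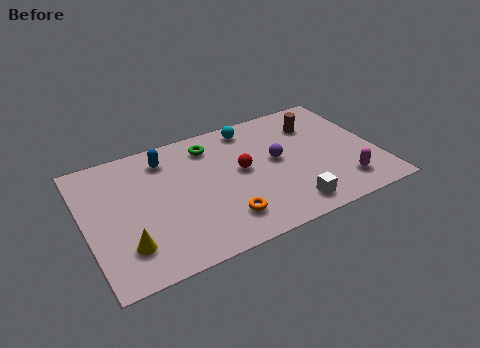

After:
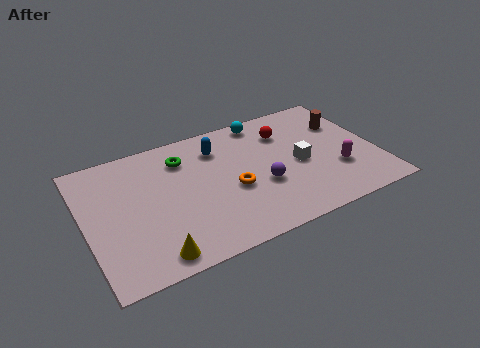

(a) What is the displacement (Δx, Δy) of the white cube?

(0.8, 2.3)

From the two frames, the white cube sits at roughly (8.2, 1.1) before and (9.0, 3.4) after.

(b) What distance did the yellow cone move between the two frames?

1.3

The yellow cone was near (1.5, 1.8) before and (2.5, 0.9) after, so it travelled √(1.0² + 0.9²) ≈ 1.3 units.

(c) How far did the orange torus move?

1.6

From (5.5, 1.6) to (6.1, 3.1), the orange torus covered √(0.6² + 1.5²) ≈ 1.6 units.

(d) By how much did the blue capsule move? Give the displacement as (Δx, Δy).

(2.2, -0.3)

The blue capsule started near (3.6, 6.0) and ended near (5.8, 5.7).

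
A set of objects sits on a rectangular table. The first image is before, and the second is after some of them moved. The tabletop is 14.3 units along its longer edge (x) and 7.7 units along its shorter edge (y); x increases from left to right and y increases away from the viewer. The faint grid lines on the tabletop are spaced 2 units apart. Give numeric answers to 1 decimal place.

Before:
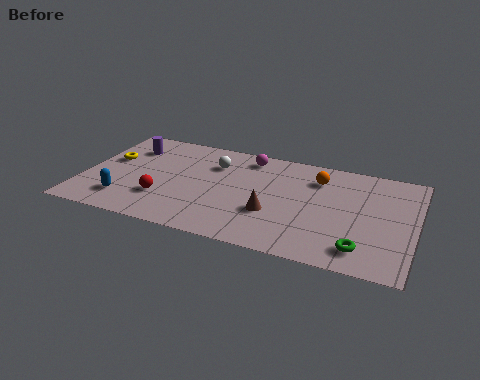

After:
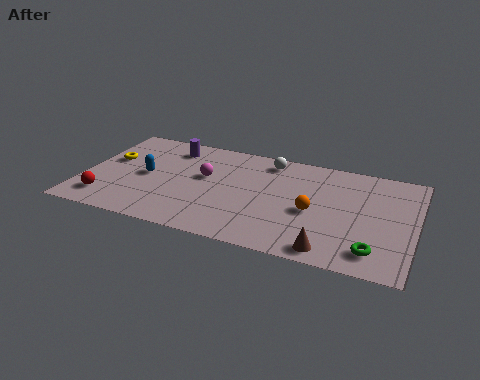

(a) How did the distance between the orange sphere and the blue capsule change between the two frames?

-1.7

They were about 9.0 units apart before and 7.3 after — 1.7 units closer together.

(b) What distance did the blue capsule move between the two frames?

2.2

From (2.0, 1.7) to (2.7, 3.8), the blue capsule covered √(0.7² + 2.1²) ≈ 2.2 units.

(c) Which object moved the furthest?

the brown cone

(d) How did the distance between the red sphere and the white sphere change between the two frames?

+4.5

They were about 3.8 units apart before and 8.3 after — 4.5 units further apart.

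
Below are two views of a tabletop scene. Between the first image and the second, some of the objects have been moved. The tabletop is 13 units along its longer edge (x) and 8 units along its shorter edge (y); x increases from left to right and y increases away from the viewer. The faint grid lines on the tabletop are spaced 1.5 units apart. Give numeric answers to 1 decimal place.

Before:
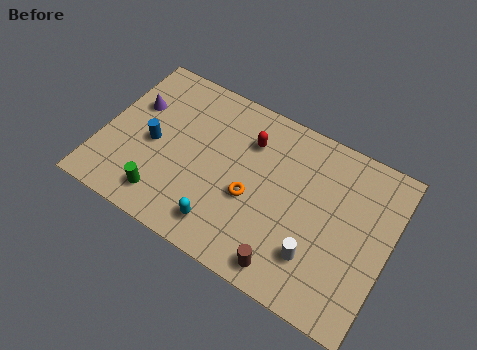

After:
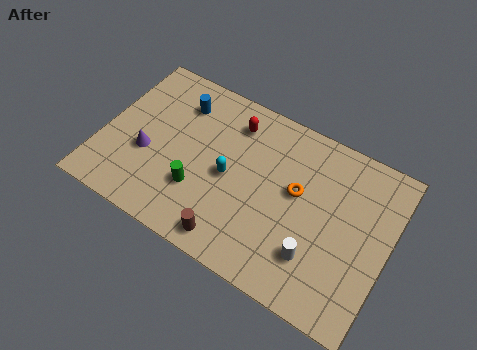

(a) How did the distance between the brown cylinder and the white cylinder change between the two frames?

+2.2

Before: roughly 1.6 units apart; after: 3.8. That's 2.2 units further apart.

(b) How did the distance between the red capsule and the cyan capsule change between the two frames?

-1.9

The distance was about 4.5 in the first image and 2.6 in the second, so they moved 1.9 units closer together.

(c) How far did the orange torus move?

2.3

The orange torus was near (6.9, 3.3) before and (8.8, 4.6) after, so it travelled √(1.9² + 1.3²) ≈ 2.3 units.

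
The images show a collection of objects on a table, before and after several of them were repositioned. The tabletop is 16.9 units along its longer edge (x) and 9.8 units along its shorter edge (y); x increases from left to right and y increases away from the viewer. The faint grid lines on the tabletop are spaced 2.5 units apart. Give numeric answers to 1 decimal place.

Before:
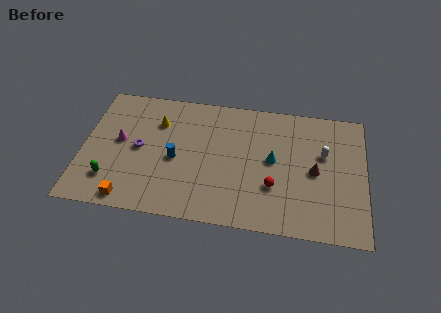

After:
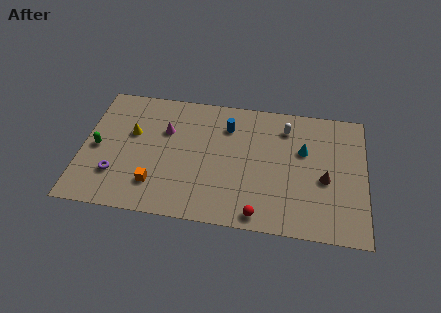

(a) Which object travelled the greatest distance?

the blue cylinder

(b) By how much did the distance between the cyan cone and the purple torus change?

+3.6

They were about 8.0 units apart before and 11.6 after — 3.6 units further apart.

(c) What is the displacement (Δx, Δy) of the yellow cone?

(-1.5, -1.1)

From the two frames, the yellow cone sits at roughly (4.4, 7.1) before and (2.9, 6.0) after.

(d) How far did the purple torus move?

2.6

The purple torus moved from about (3.4, 4.9) to (2.1, 2.7), a distance of √(1.3² + 2.2²) ≈ 2.6.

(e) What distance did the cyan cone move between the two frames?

2.1

From (11.4, 5.2) to (13.2, 6.2), the cyan cone covered √(1.8² + 1.0²) ≈ 2.1 units.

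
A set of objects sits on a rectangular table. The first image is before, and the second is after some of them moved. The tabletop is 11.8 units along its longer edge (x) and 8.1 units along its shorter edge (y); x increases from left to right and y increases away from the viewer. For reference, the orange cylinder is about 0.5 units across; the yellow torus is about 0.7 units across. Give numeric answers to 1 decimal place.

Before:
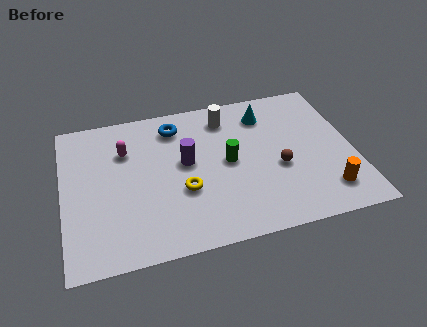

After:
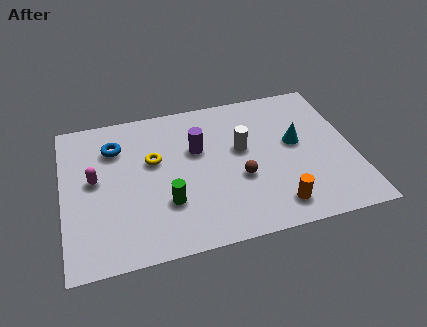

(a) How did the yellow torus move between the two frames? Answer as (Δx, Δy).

(-1.1, 1.9)

From the two frames, the yellow torus sits at roughly (4.8, 3.0) before and (3.7, 4.9) after.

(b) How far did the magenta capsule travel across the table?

1.8

The magenta capsule was near (2.6, 5.7) before and (1.3, 4.4) after, so it travelled √(1.3² + 1.3²) ≈ 1.8 units.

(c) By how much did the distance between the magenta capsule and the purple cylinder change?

+1.6

Before: roughly 2.7 units apart; after: 4.3. That's 1.6 units further apart.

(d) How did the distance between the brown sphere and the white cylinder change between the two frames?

-2.2

They were about 3.8 units apart before and 1.6 after — 2.2 units closer together.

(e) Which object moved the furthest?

the green cylinder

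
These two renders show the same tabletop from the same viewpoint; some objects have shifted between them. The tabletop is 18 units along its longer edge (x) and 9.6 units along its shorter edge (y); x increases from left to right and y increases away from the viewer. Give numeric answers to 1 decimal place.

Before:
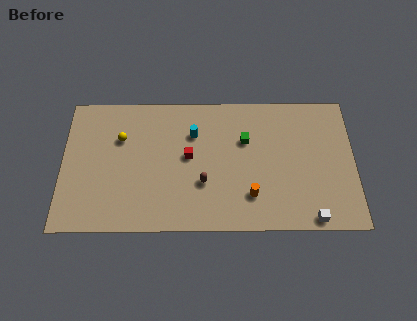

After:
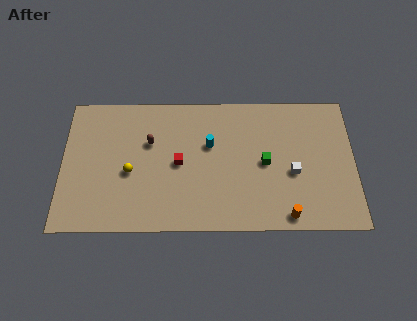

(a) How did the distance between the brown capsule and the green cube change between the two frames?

+3.3

The distance was about 4.0 in the first image and 7.3 in the second, so they moved 3.3 units further apart.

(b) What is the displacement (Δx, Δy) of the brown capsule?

(-3.3, 2.9)

The brown capsule was at about (8.7, 3.3) and moved to about (5.4, 6.2).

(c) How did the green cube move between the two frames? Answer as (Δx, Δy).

(1.2, -1.6)

From the two frames, the green cube sits at roughly (11.3, 6.3) before and (12.5, 4.7) after.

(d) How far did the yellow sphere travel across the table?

2.5

The yellow sphere was near (3.6, 6.5) before and (4.2, 4.1) after, so it travelled √(0.6² + 2.4²) ≈ 2.5 units.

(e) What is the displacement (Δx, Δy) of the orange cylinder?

(2.2, -1.4)

The orange cylinder was at about (11.6, 2.4) and moved to about (13.8, 1.0).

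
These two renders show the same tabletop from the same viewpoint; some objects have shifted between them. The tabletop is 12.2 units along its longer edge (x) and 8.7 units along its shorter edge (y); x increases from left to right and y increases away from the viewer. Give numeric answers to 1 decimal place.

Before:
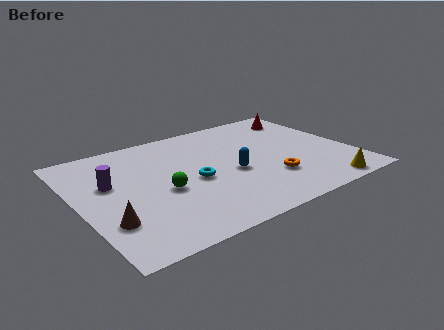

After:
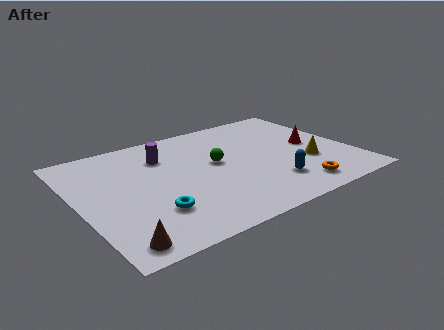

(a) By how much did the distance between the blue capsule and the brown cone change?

+1.4

The distance was about 5.8 in the first image and 7.2 in the second, so they moved 1.4 units further apart.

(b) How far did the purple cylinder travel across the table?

2.8

From (1.5, 5.3) to (4.1, 6.4), the purple cylinder covered √(2.6² + 1.1²) ≈ 2.8 units.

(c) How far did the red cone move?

2.7

From (10.8, 7.1) to (10.6, 4.4), the red cone covered √(0.2² + 2.7²) ≈ 2.7 units.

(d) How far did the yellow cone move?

2.2

The yellow cone moved from about (10.3, 0.8) to (10.1, 3.0), a distance of √(0.2² + 2.2²) ≈ 2.2.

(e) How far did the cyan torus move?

2.6

The cyan torus was near (5.0, 3.9) before and (2.9, 2.4) after, so it travelled √(2.1² + 1.5²) ≈ 2.6 units.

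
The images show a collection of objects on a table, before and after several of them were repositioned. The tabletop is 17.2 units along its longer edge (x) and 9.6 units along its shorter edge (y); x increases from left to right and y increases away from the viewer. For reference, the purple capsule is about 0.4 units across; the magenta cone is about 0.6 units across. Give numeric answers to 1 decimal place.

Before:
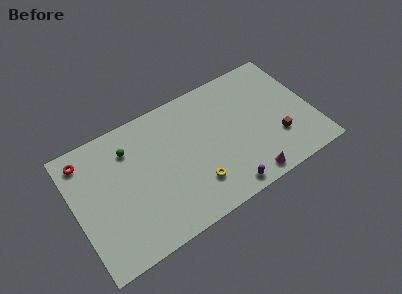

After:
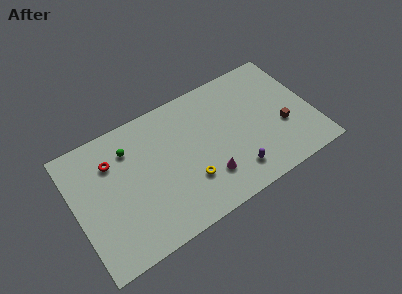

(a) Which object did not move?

the green sphere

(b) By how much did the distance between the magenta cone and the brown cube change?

+2.7

The distance was about 3.1 in the first image and 5.8 in the second, so they moved 2.7 units further apart.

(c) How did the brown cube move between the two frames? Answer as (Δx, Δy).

(0.5, 0.7)

From the two frames, the brown cube sits at roughly (14.4, 2.9) before and (14.9, 3.6) after.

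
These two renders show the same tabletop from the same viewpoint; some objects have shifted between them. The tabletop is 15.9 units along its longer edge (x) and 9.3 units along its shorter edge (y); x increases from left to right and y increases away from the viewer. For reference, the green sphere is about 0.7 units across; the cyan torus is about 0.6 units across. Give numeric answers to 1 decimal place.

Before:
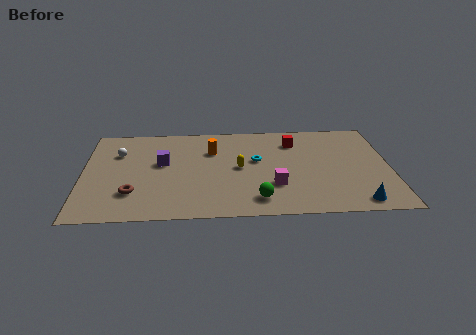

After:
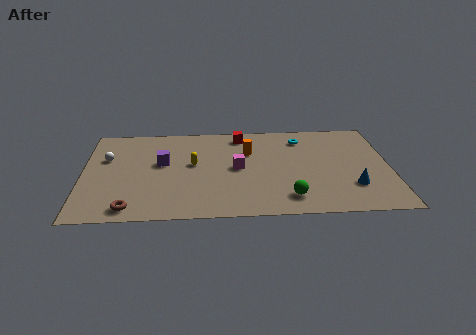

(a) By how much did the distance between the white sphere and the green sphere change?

+1.6

The distance was about 8.7 in the first image and 10.3 in the second, so they moved 1.6 units further apart.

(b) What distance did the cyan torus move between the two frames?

3.2

The cyan torus was near (9.0, 5.4) before and (11.4, 7.5) after, so it travelled √(2.4² + 2.1²) ≈ 3.2 units.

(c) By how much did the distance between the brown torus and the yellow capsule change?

-0.7

Before: roughly 5.9 units apart; after: 5.2. That's 0.7 units closer together.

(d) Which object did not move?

the purple cube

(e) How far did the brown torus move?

1.4

The brown torus moved from about (2.6, 2.5) to (2.5, 1.1), a distance of √(0.1² + 1.4²) ≈ 1.4.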